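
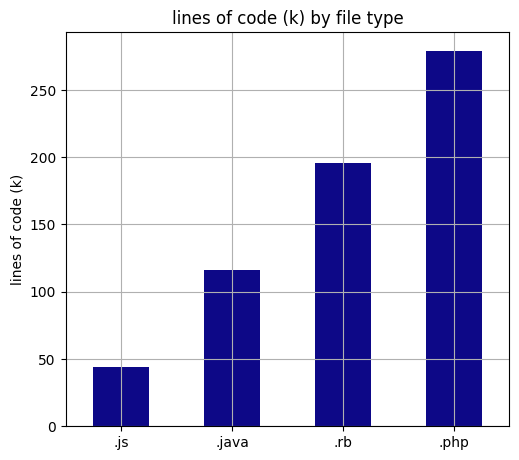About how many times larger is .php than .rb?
≈ 1.38×

.php ≈ 275, .rb ≈ 200; 275/200 ≈ 1.38.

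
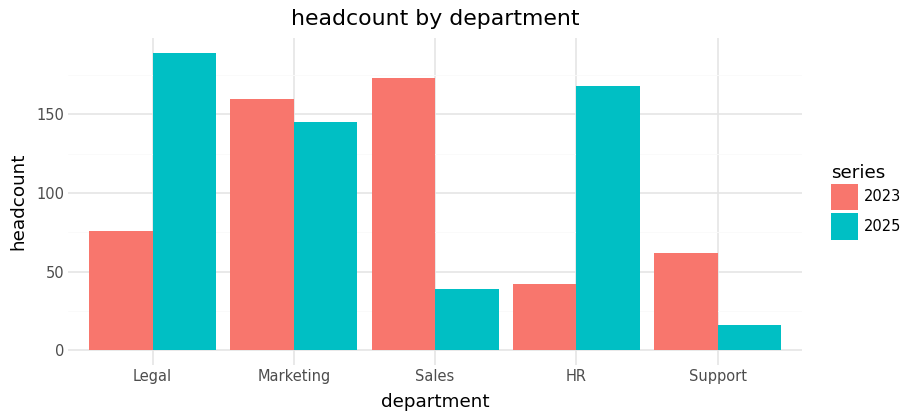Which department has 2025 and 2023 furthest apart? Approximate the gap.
Sales, ≈ 140

Sales: 2025 ≈ 40, 2023 ≈ 180 → gap ≈ 140. Next-largest (HR) is only ≈ 120.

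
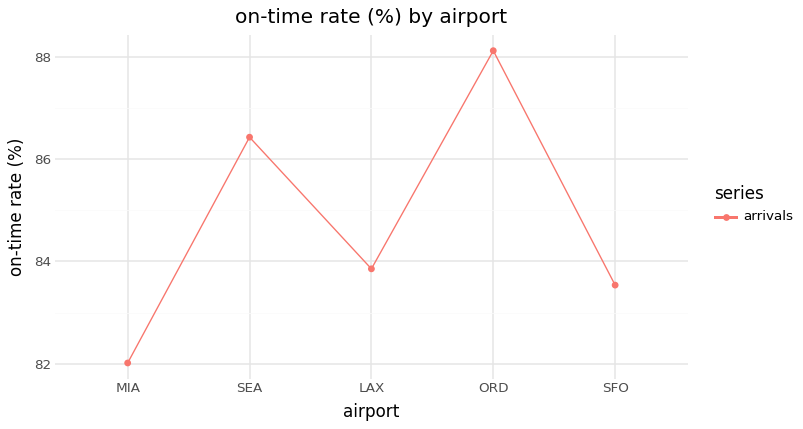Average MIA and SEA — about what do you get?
(82 + 86) / 2 ≈ 84.

≈ 84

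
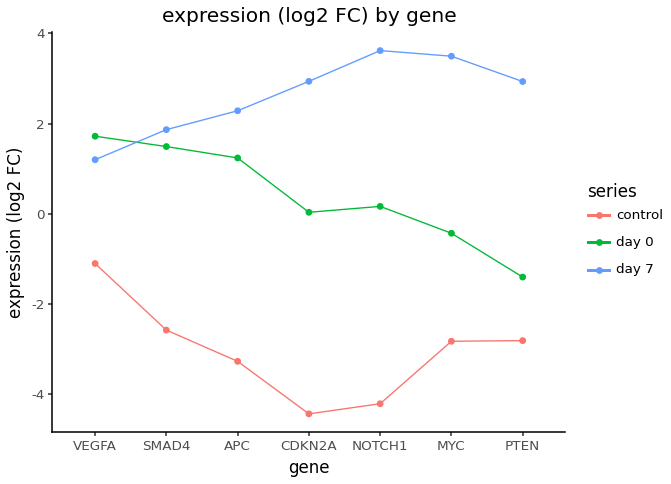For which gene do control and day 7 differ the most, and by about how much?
NOTCH1, ≈ 8 log2 FC

NOTCH1: control ≈ -4, day 7 ≈ 4 → gap ≈ 8. Next-largest (CDKN2A) is only ≈ 7.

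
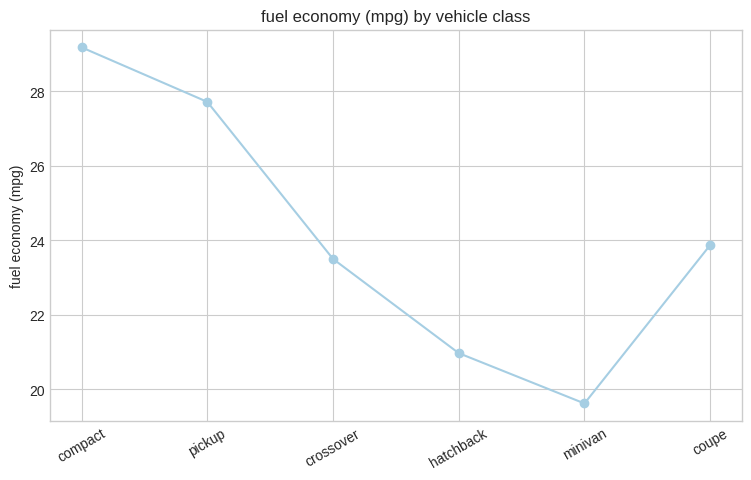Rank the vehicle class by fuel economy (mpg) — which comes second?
pickup

Top 3: compact ≈ 29, pickup ≈ 28, coupe ≈ 24.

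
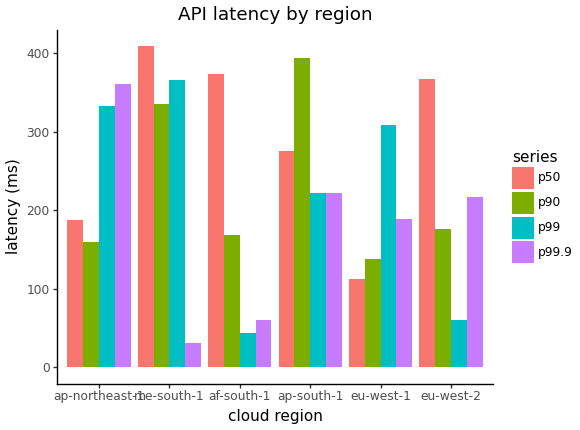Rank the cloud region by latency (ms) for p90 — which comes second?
Top 3 for p90: ap-south-1 ≈ 400, me-south-1 ≈ 350, eu-west-2 ≈ 200.

me-south-1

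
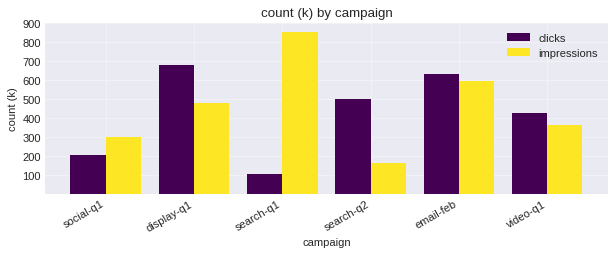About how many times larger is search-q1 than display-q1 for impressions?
search-q1 ≈ 800, display-q1 ≈ 500; 800/500 ≈ 1.6.

≈ 1.6×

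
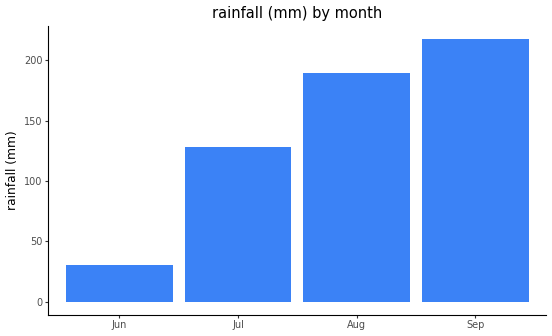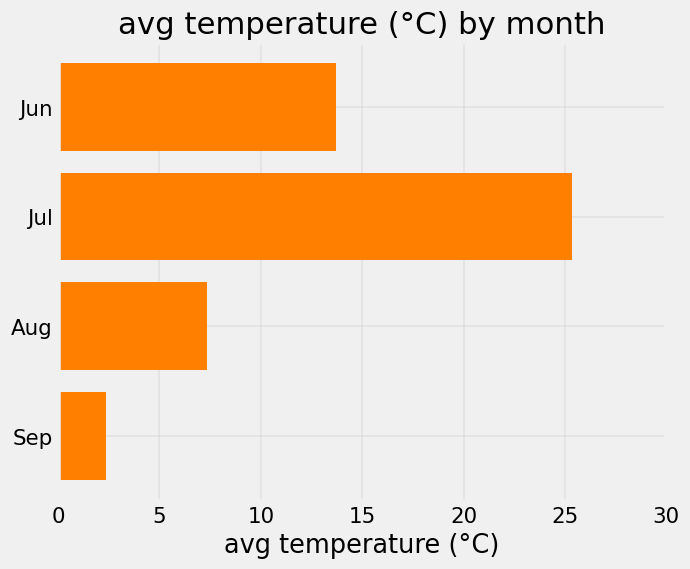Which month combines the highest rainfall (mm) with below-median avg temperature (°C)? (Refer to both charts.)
Chart 2 median avg temperature (°C) ≈ 10; below-median months: Aug, Sep. Among those, Sep has the highest rainfall (mm) (≈ 220).

Sep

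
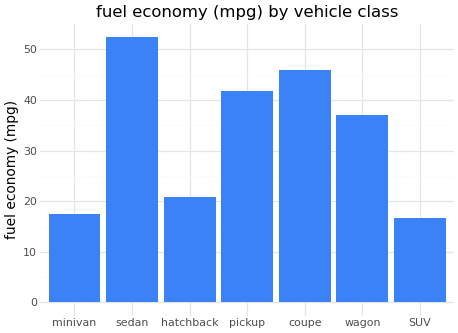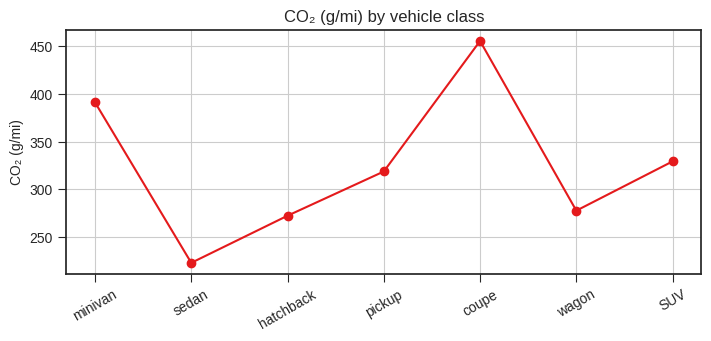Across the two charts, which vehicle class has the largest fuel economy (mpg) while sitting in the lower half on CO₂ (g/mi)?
sedan

Chart 2 median CO₂ (g/mi) ≈ 300; below-median vehicle classes: sedan, hatchback, wagon. Among those, sedan has the highest fuel economy (mpg) (≈ 50).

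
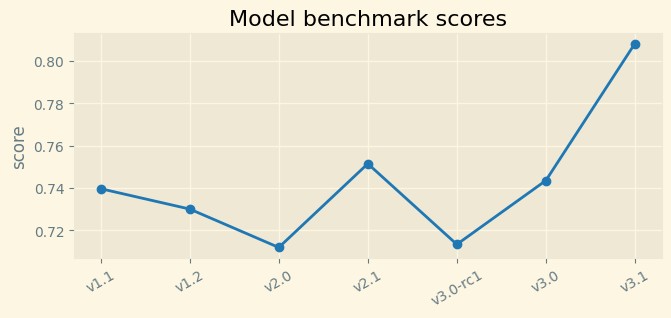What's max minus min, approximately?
≈ 0.10

Max v3.1 ≈ 0.81, min v2.0 ≈ 0.71; range ≈ 0.10.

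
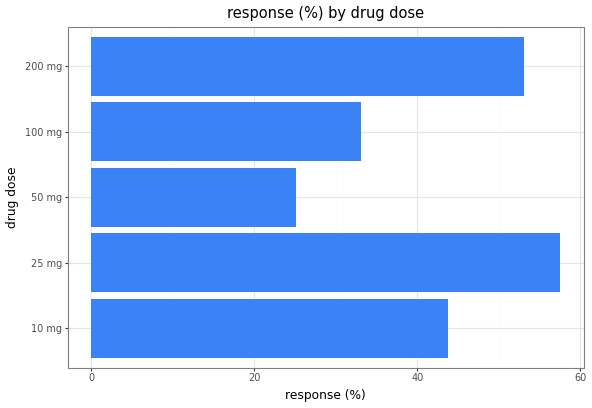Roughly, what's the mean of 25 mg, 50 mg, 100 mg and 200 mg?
(60 + 25 + 35 + 55) / 4 ≈ 44.

≈ 44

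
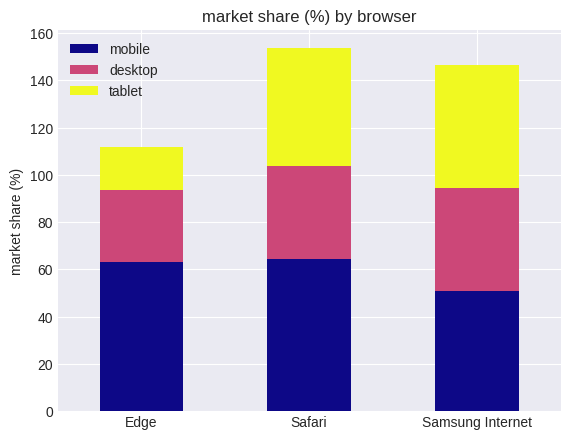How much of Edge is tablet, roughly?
tablet top ≈ 120, bottom ≈ 100; segment ≈ 20.

≈ 20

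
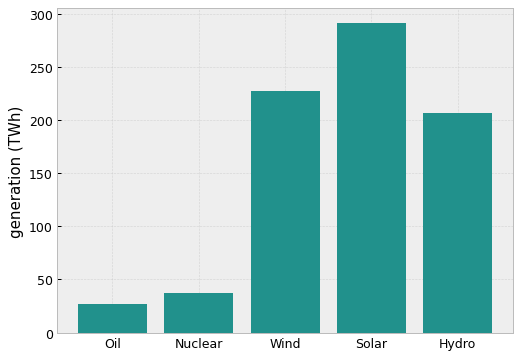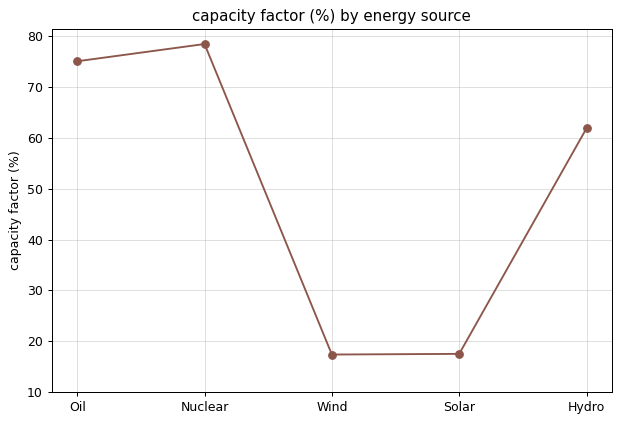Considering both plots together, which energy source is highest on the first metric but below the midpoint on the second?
Chart 2 median capacity factor (%) ≈ 60; below-median energy sources: Wind, Solar. Among those, Solar has the highest generation (TWh) (≈ 300).

Solar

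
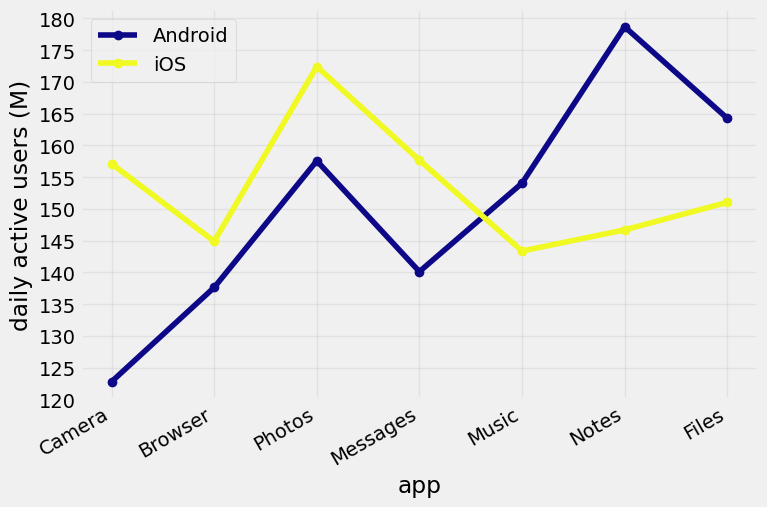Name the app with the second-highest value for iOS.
Messages

Top 3 for iOS: Photos ≈ 170, Messages ≈ 160, Camera ≈ 155.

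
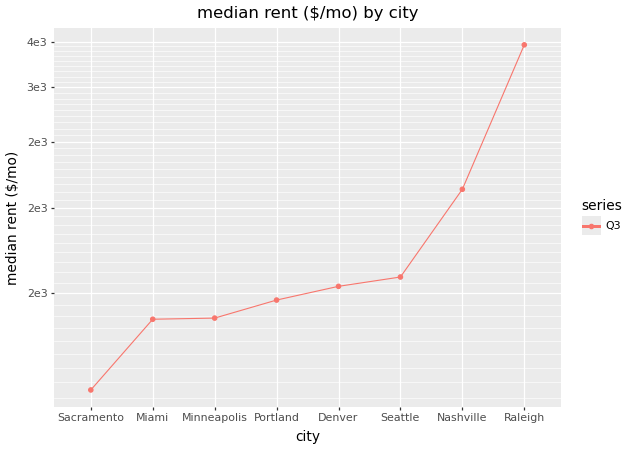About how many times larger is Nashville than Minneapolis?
Nashville ≈ 2200, Minneapolis ≈ 1400; 2200/1400 ≈ 1.57.

≈ 1.57×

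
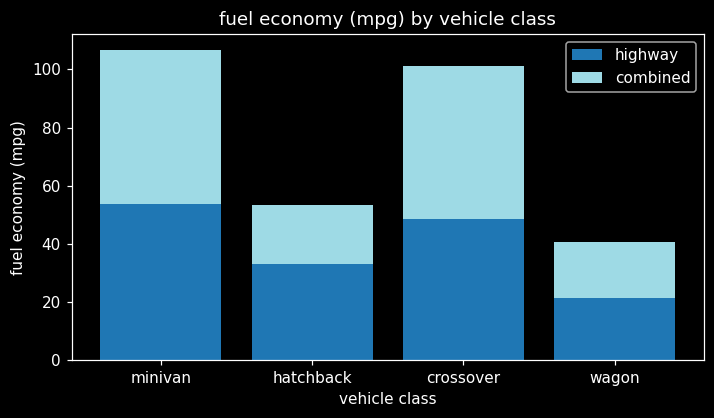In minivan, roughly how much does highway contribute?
highway top ≈ 50, bottom ≈ 0; segment ≈ 50.

≈ 50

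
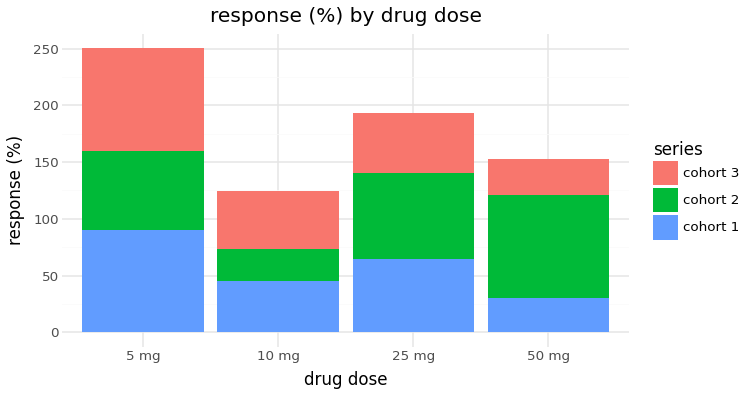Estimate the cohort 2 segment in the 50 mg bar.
≈ 100

cohort 2 top ≈ 125, bottom ≈ 25; segment ≈ 100.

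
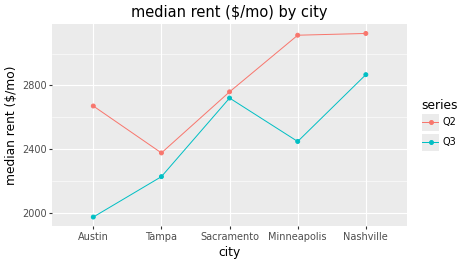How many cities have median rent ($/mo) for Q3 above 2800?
1

Above 2800: Nashville.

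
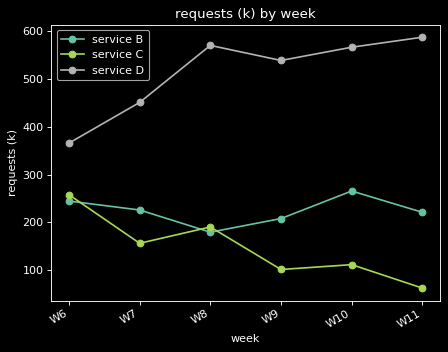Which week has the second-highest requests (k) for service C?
W8

Top 3 for service C: W6 ≈ 250, W8 ≈ 200, W7 ≈ 150.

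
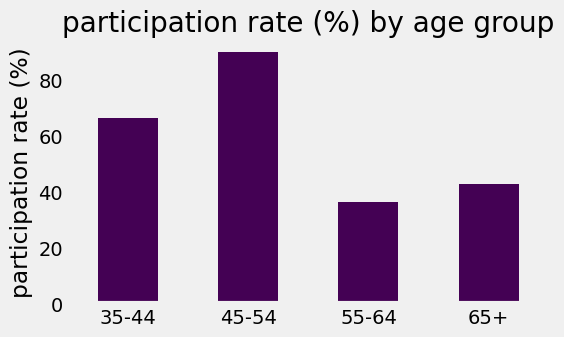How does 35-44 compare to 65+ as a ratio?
35-44 ≈ 70, 65+ ≈ 40; 70/40 ≈ 1.75.

≈ 1.75×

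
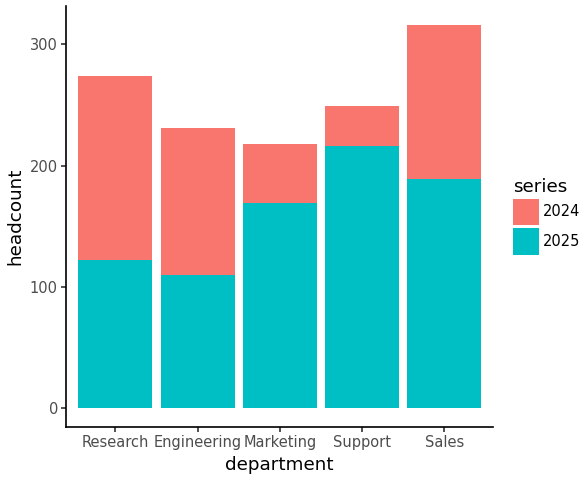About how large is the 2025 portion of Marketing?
≈ 150

2025 top ≈ 150, bottom ≈ 0; segment ≈ 150.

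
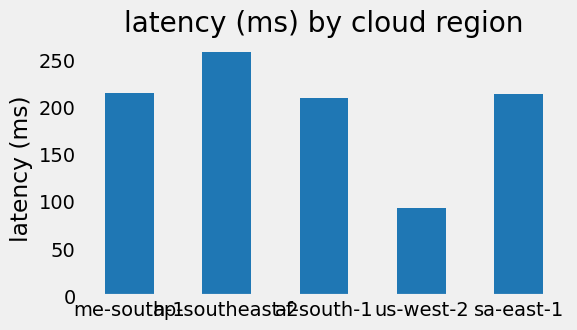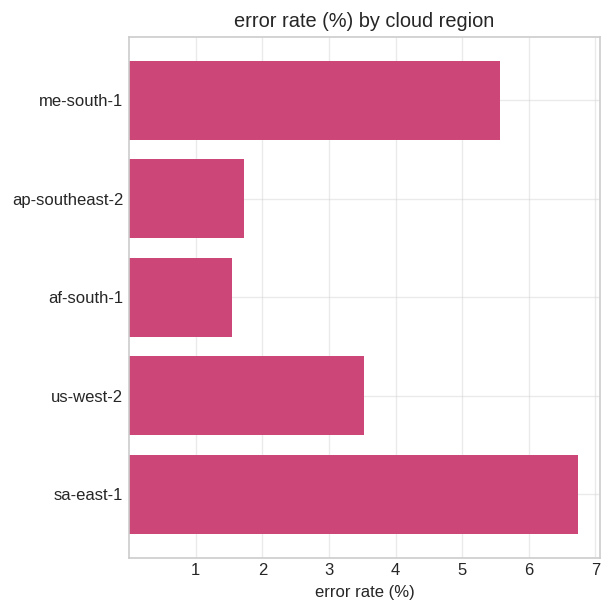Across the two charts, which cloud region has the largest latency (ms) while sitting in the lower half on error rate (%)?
ap-southeast-2

Chart 2 median error rate (%) ≈ 4; below-median cloud regions: ap-southeast-2, af-south-1. Among those, ap-southeast-2 has the highest latency (ms) (≈ 250).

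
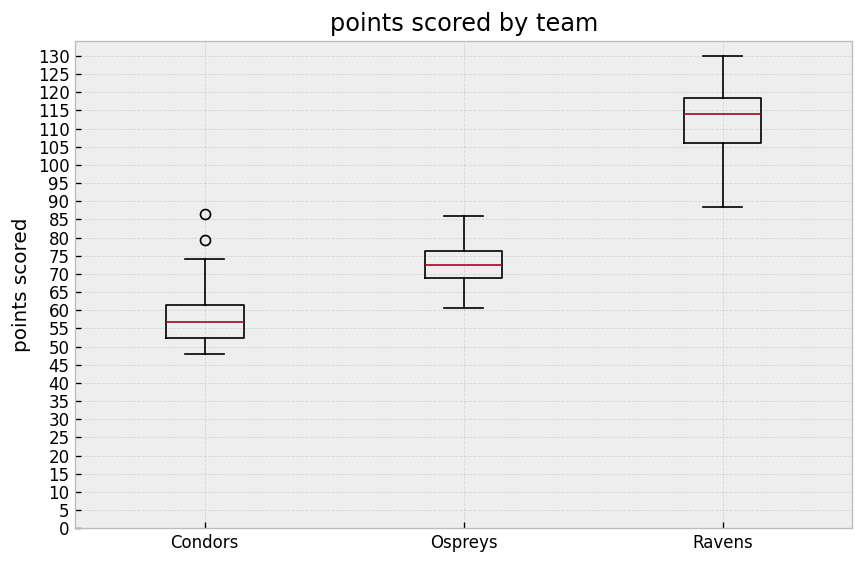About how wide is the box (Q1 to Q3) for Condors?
≈ 10

Q3 ≈ 60, Q1 ≈ 50; IQR ≈ 10.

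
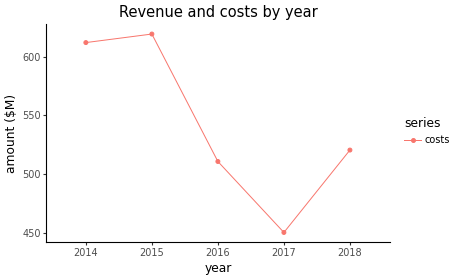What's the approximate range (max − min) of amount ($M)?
≈ 160

Max 2015 ≈ 620, min 2017 ≈ 460; range ≈ 160.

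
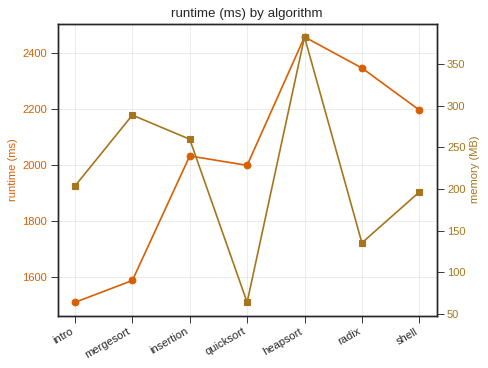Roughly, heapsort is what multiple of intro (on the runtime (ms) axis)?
heapsort ≈ 2500, intro ≈ 1500; 2500/1500 ≈ 1.67.

≈ 1.67×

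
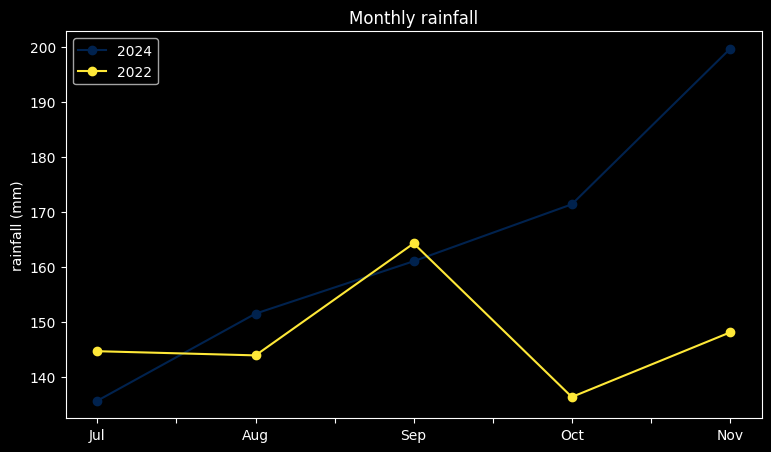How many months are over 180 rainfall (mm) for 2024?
1

Above 180: Nov.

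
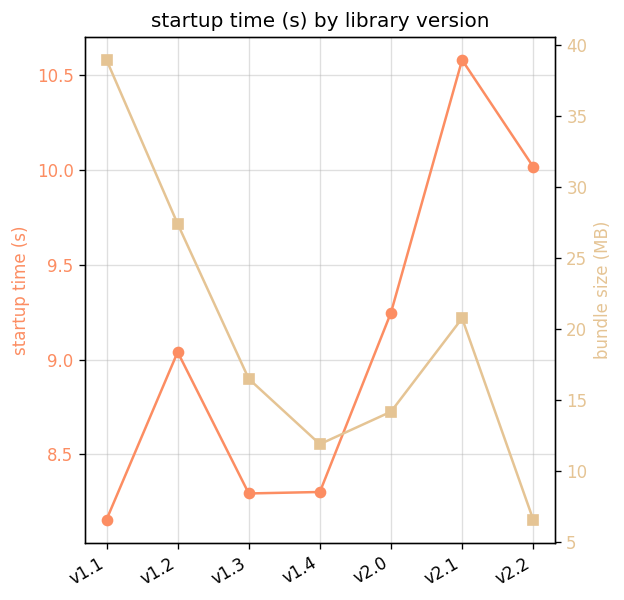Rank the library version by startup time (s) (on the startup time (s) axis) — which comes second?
v2.2

Top 3 (on the startup time (s) axis): v2.1 ≈ 10.5, v2.2 ≈ 10.0, v2.0 ≈ 9.0.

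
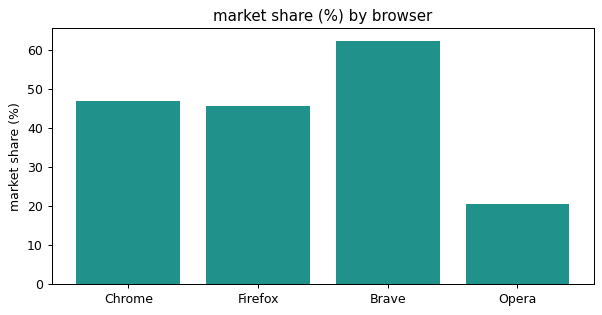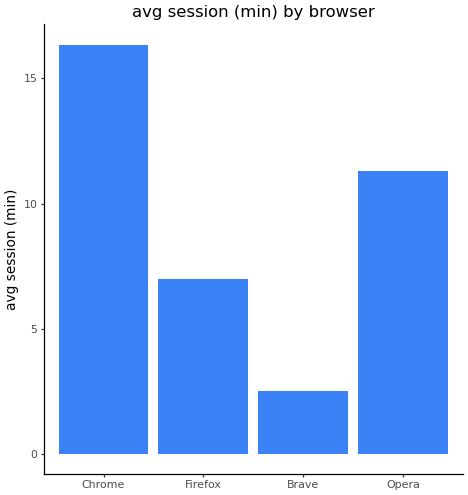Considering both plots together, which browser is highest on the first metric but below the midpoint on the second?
Chart 2 median avg session (min) ≈ 10; below-median browsers: Firefox, Brave. Among those, Brave has the highest market share (%) (≈ 60).

Brave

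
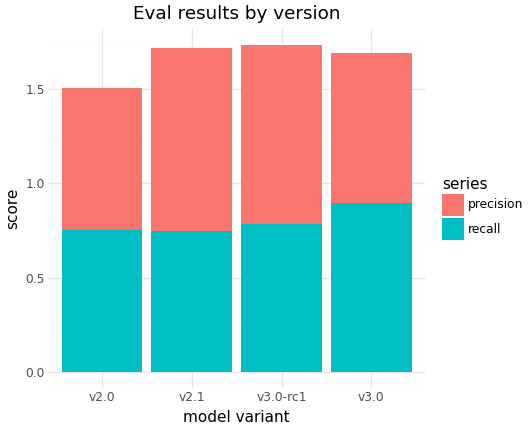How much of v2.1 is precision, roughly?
precision top ≈ 1.8, bottom ≈ 0.8; segment ≈ 1.0.

≈ 1.0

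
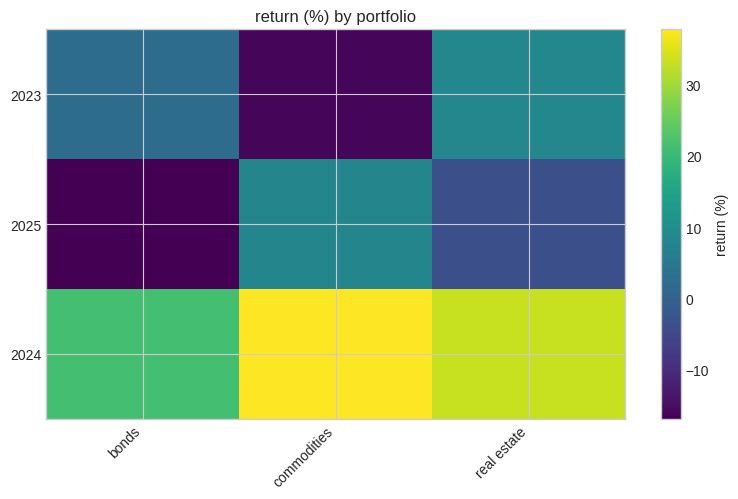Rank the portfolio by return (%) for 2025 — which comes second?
real estate

Top 3 for 2025: commodities ≈ 10, real estate ≈ -5, bonds ≈ -15.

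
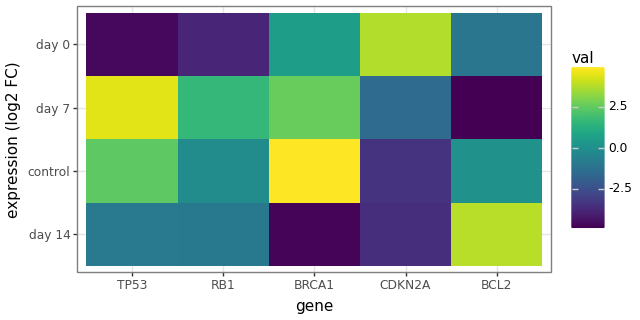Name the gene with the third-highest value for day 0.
Top 4 for day 0: CDKN2A ≈ 4, BRCA1 ≈ 1, BCL2 ≈ -1, RB1 ≈ -4.

BCL2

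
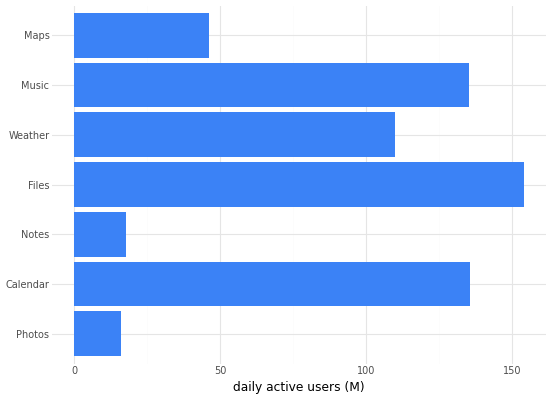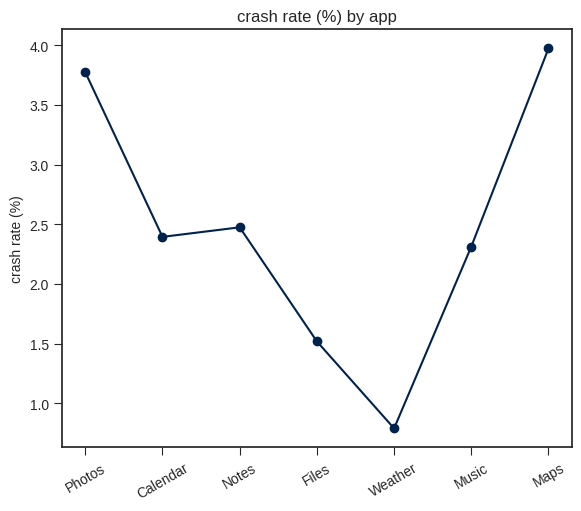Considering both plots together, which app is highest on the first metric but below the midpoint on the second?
Files

Chart 2 median crash rate (%) ≈ 2.5; below-median apps: Files, Weather, Music. Among those, Files has the highest daily active users (M) (≈ 160).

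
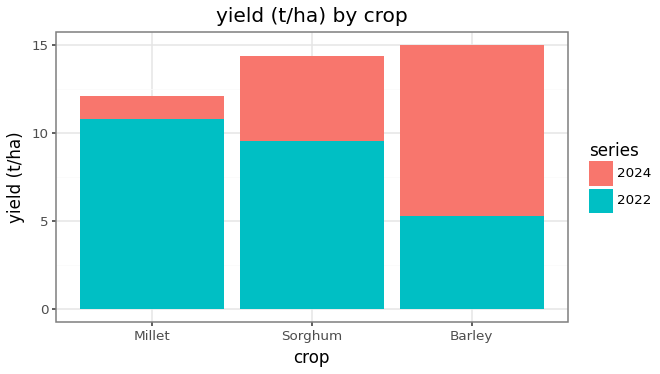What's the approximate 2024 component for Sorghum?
2024 top ≈ 14, bottom ≈ 10; segment ≈ 4.

≈ 4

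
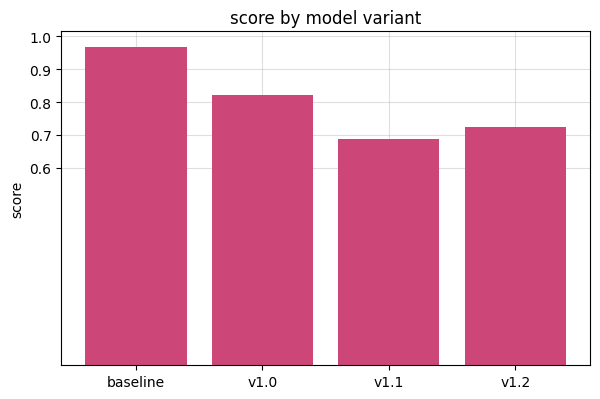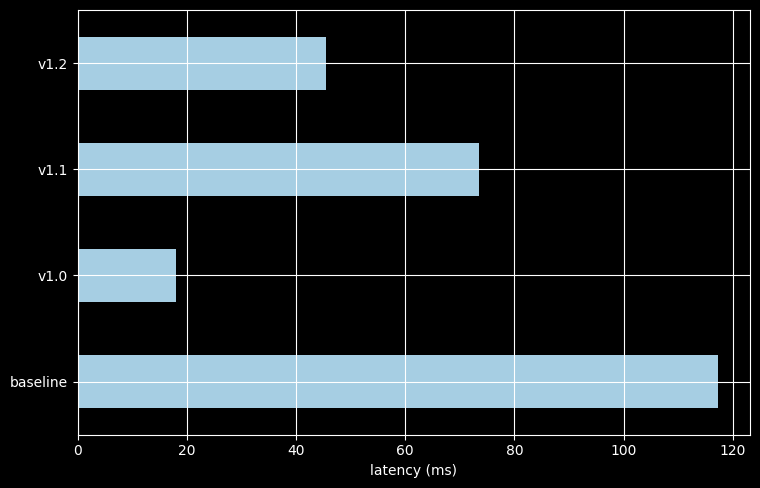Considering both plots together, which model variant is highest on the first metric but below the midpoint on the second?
Chart 2 median latency (ms) ≈ 60; below-median model variants: v1.0, v1.2. Among those, v1.0 has the highest score (≈ 0.8).

v1.0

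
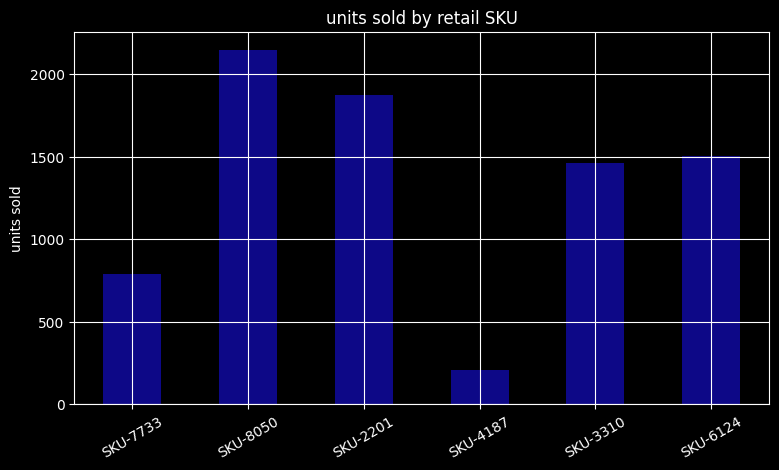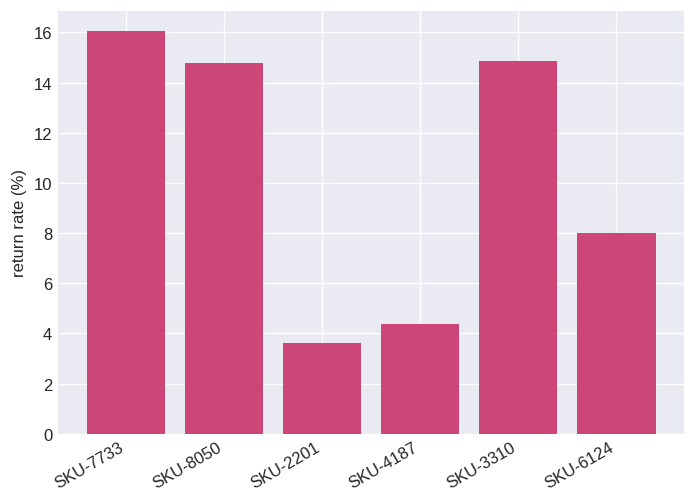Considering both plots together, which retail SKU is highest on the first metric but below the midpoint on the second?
SKU-2201

Chart 2 median return rate (%) ≈ 12; below-median retail SKUs: SKU-2201, SKU-4187, SKU-6124. Among those, SKU-2201 has the highest units sold (≈ 1800).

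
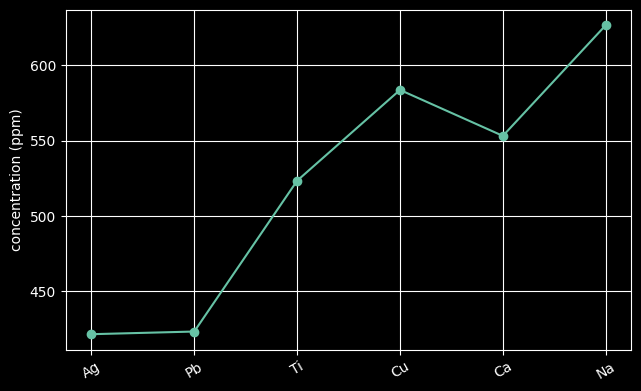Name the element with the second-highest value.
Top 3: Na ≈ 620, Cu ≈ 580, Ca ≈ 560.

Cu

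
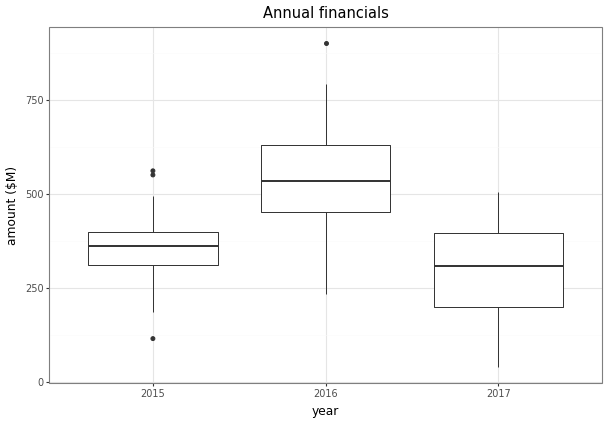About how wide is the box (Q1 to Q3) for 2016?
Q3 ≈ 640, Q1 ≈ 460; IQR ≈ 180.

≈ 180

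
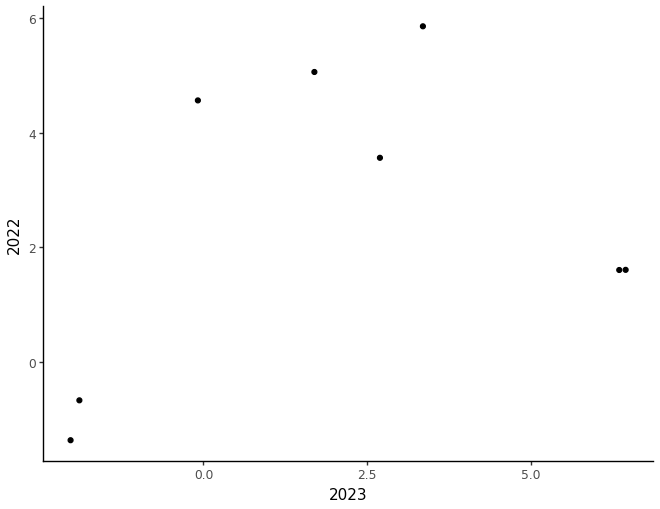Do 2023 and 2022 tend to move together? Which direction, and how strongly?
positive, weak

Points are positively correlated; weak (|r| ≈ 0.3).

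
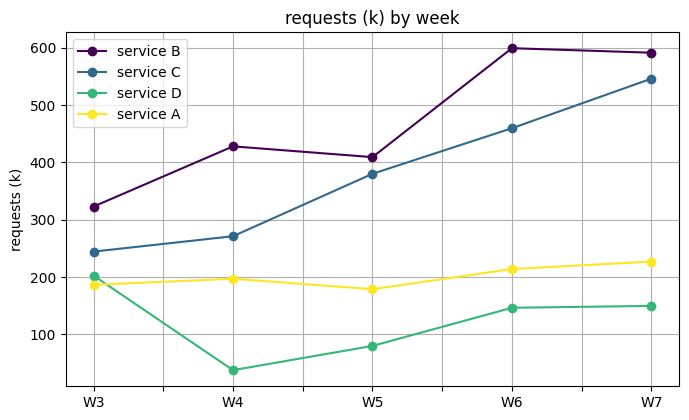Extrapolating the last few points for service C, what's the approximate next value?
Last three: 400, 450, 550 → slope ≈ 75/step → next ≈ 625.

≈ 625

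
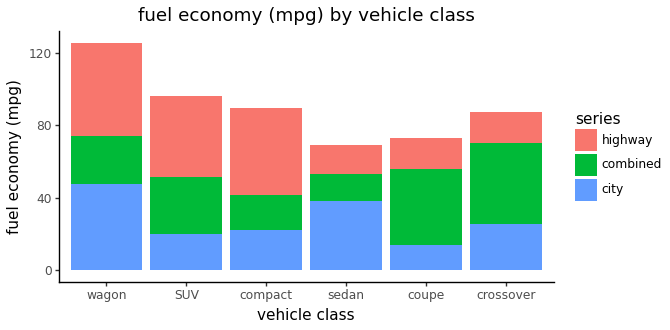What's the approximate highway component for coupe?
highway top ≈ 80, bottom ≈ 60; segment ≈ 20.

≈ 20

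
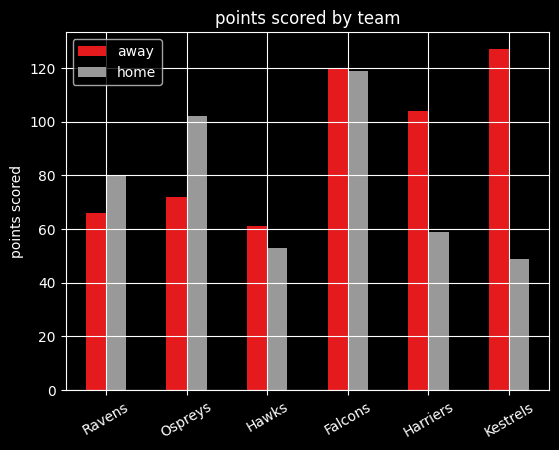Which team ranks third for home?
Top 4 for home: Falcons ≈ 120, Ospreys ≈ 100, Ravens ≈ 80, Harriers ≈ 60.

Ravens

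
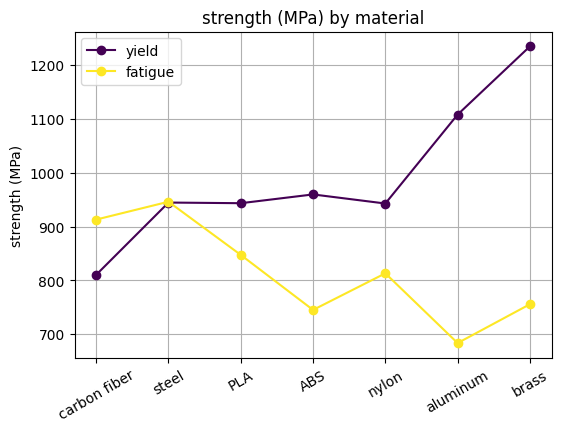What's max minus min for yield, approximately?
≈ 450

Max brass ≈ 1250, min carbon fiber ≈ 800; range ≈ 450.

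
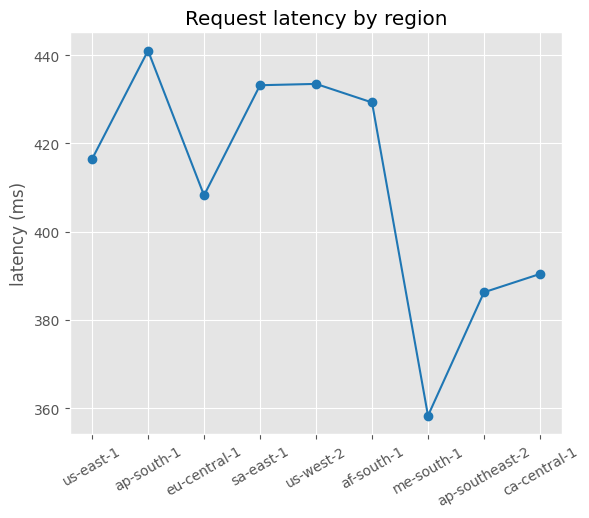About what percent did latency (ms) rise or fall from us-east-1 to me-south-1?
us-east-1 ≈ 420, me-south-1 ≈ 360; (360 − 420) / 420 ≈ -14.3%.

≈ -14.3%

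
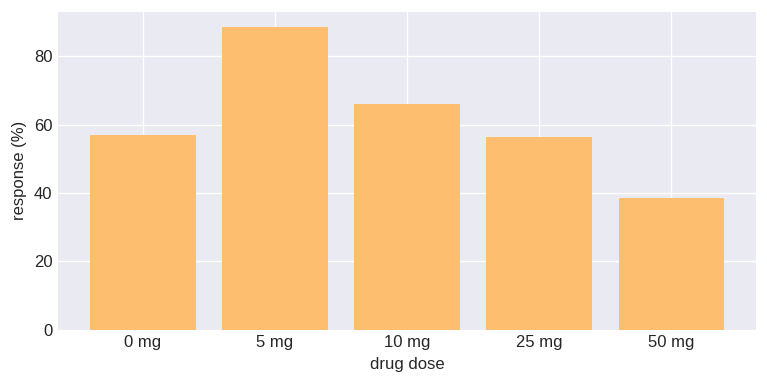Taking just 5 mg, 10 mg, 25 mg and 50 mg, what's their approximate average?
≈ 65

(90 + 70 + 60 + 40) / 4 ≈ 65.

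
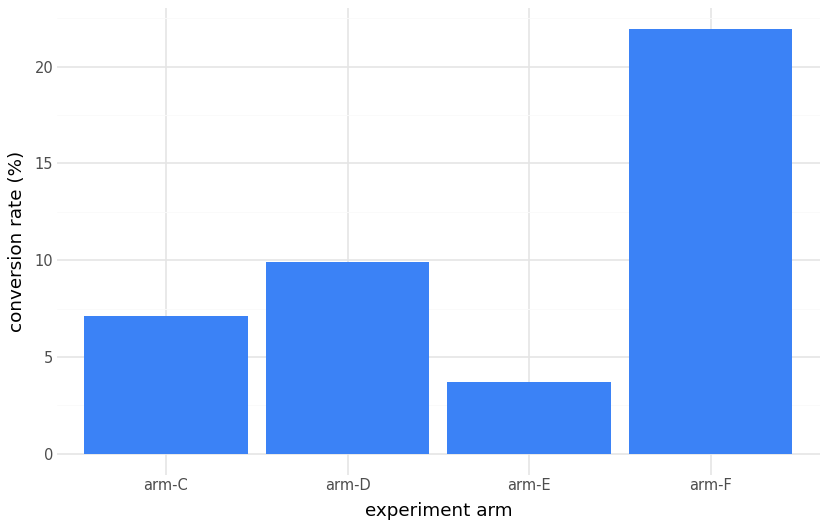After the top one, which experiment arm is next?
Top 3: arm-F ≈ 22, arm-D ≈ 10, arm-C ≈ 8.

arm-D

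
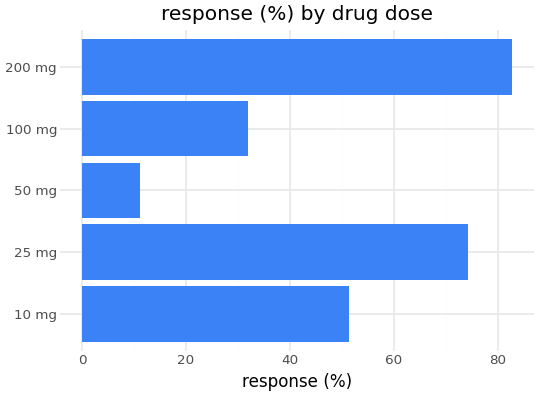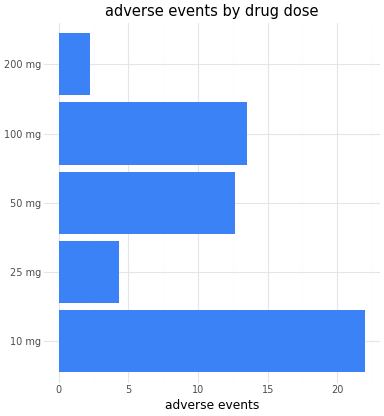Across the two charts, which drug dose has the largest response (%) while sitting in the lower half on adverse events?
200 mg

Chart 2 median adverse events ≈ 15; below-median drug doses: 25 mg, 200 mg. Among those, 200 mg has the highest response (%) (≈ 80).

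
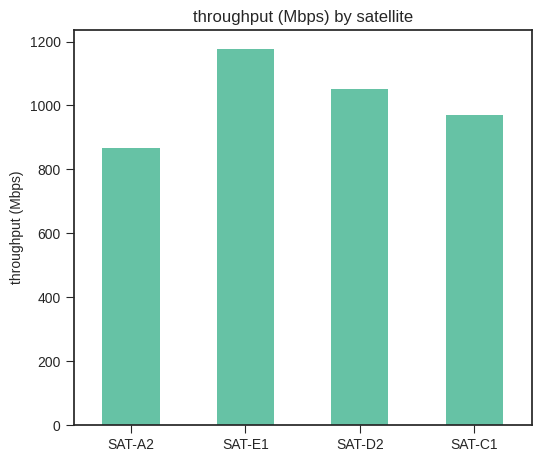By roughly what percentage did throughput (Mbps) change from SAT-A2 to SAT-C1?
≈ +11.1%

SAT-A2 ≈ 900, SAT-C1 ≈ 1000; (1000 − 900) / 900 ≈ +11.1%.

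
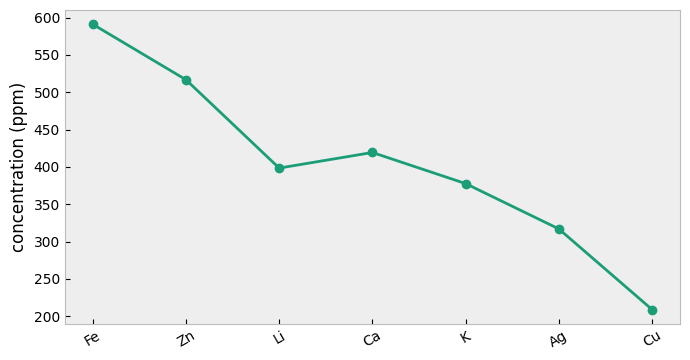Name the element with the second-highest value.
Zn

Top 3: Fe ≈ 600, Zn ≈ 500, Ca ≈ 400.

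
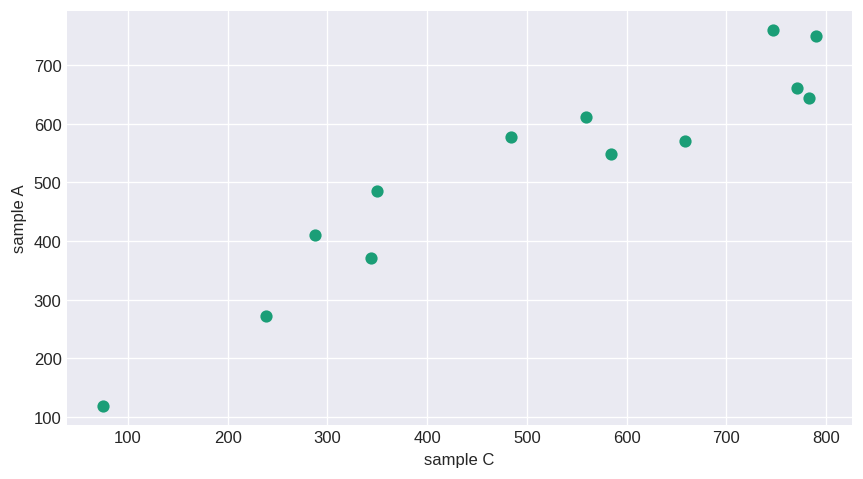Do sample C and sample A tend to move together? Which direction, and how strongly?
positive, strong

Points are positively correlated; strong (|r| ≈ 0.9).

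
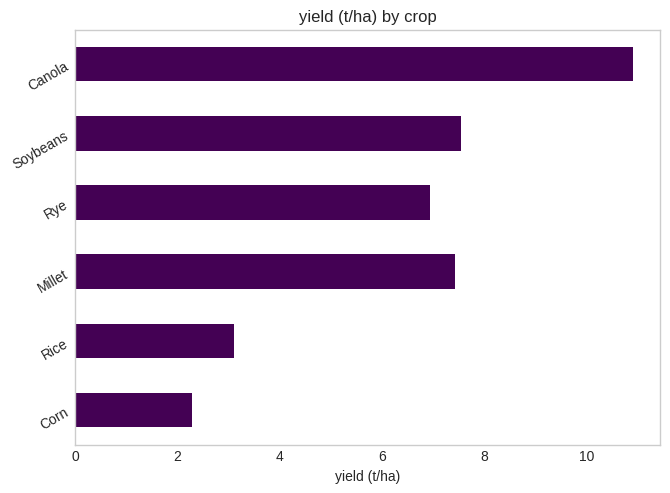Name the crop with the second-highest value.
Soybeans

Top 3: Canola ≈ 11, Soybeans ≈ 8, Millet ≈ 7.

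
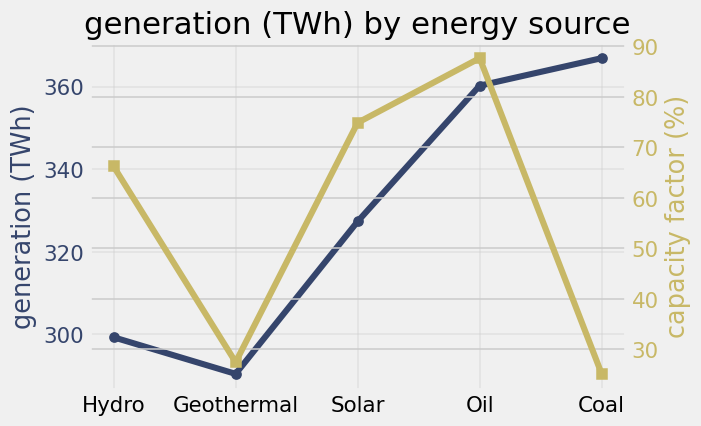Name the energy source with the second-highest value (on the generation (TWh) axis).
Top 3 (on the generation (TWh) axis): Coal ≈ 370, Oil ≈ 360, Solar ≈ 330.

Oil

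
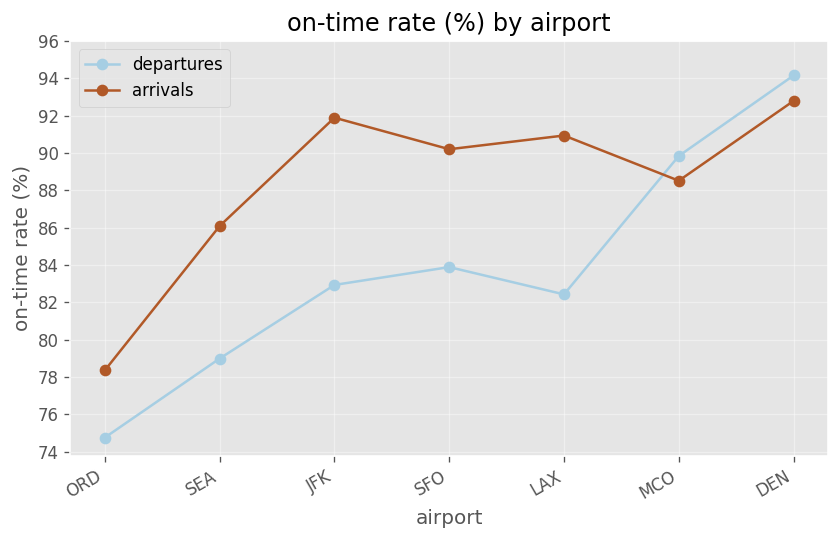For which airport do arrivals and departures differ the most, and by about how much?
JFK, ≈ 10 %

JFK: arrivals ≈ 92, departures ≈ 82 → gap ≈ 10. Next-largest (LAX) is only ≈ 8.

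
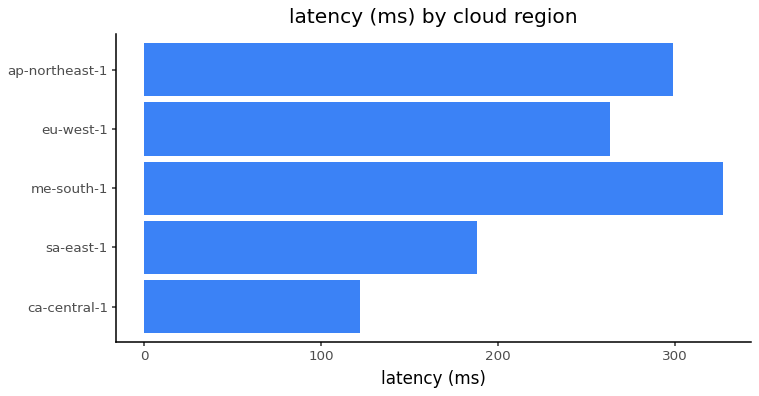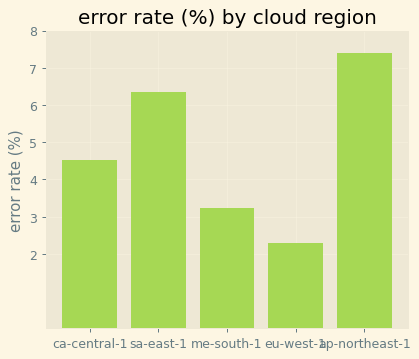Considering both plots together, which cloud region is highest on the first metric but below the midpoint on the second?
me-south-1

Chart 2 median error rate (%) ≈ 5; below-median cloud regions: me-south-1, eu-west-1. Among those, me-south-1 has the highest latency (ms) (≈ 350).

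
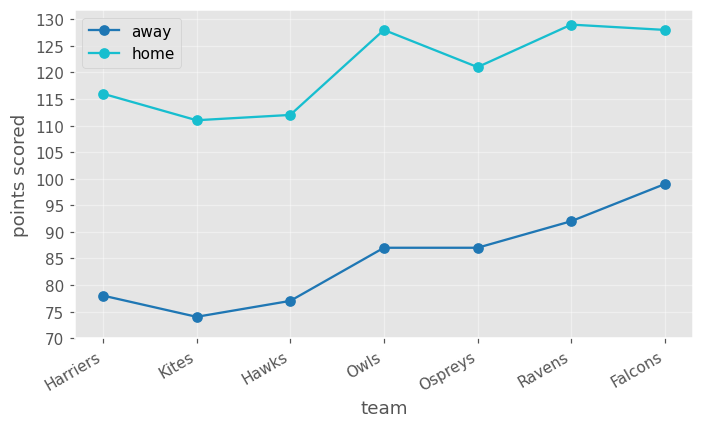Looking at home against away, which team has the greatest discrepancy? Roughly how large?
Owls, ≈ 45

Owls: home ≈ 130, away ≈ 85 → gap ≈ 45. Next-largest (Harriers) is only ≈ 35.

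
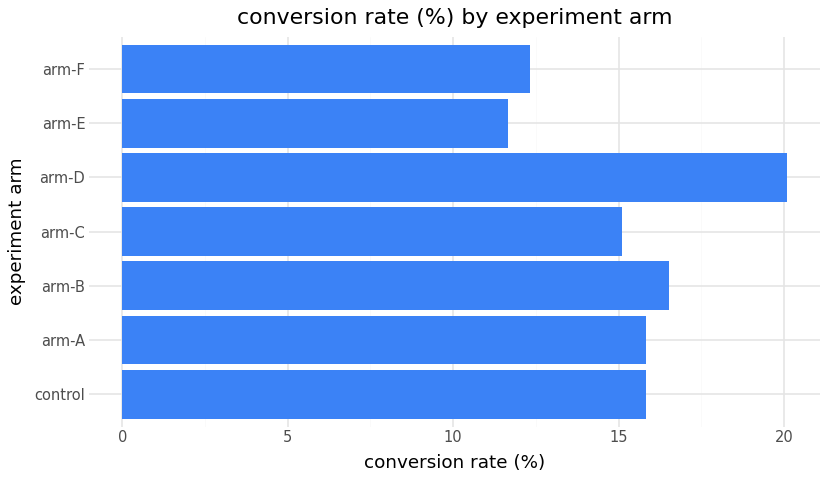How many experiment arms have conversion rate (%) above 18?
1

Above 18: arm-D.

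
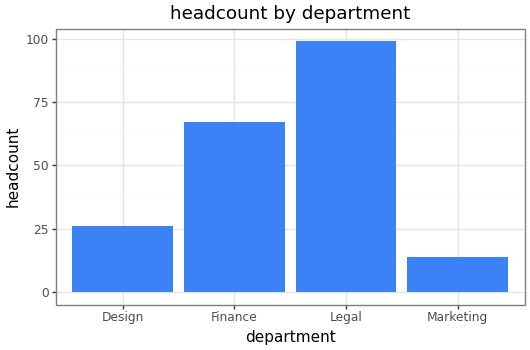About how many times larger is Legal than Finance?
≈ 1.43×

Legal ≈ 100, Finance ≈ 70; 100/70 ≈ 1.43.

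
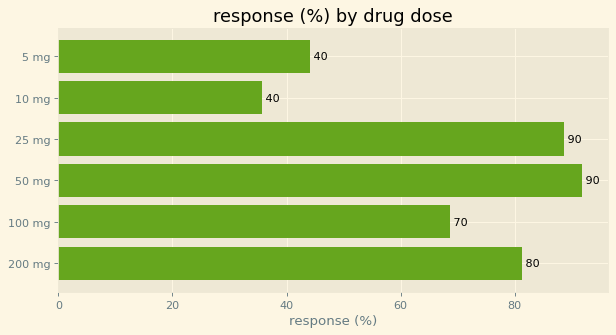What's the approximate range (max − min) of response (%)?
Max 50 mg ≈ 90, min 10 mg ≈ 40; range ≈ 50.

≈ 50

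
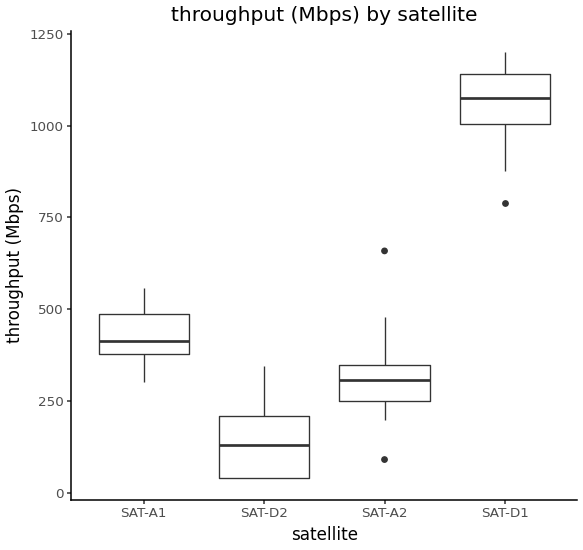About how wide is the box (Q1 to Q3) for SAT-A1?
≈ 100

Q3 ≈ 500, Q1 ≈ 400; IQR ≈ 100.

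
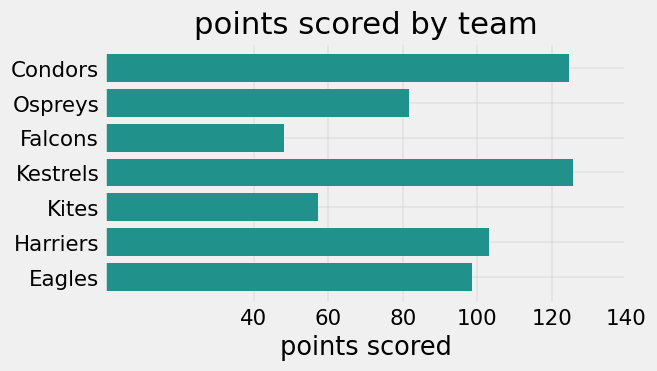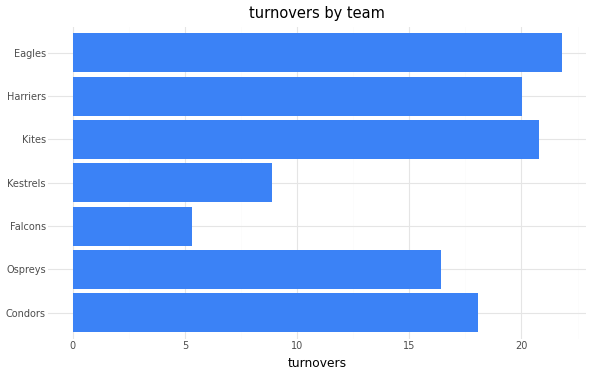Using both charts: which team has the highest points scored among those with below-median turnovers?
Chart 2 median turnovers ≈ 18; below-median teams: Ospreys, Falcons, Kestrels. Among those, Kestrels has the highest points scored (≈ 120).

Kestrels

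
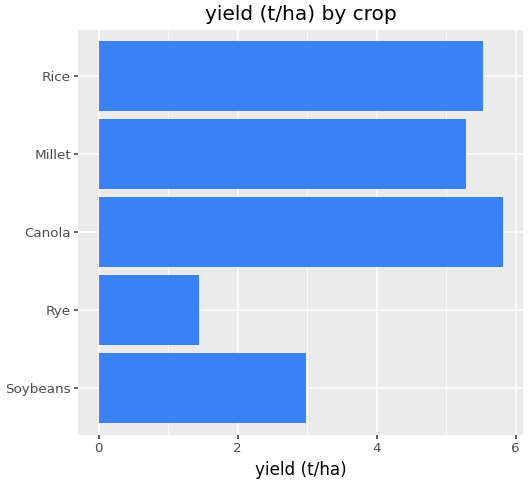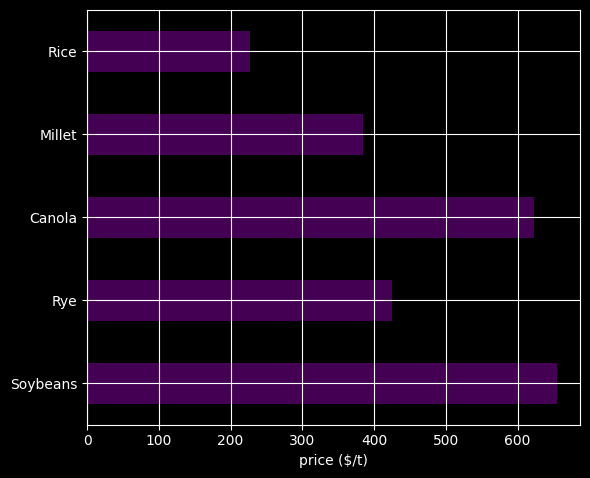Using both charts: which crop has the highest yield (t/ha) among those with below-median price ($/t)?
Chart 2 median price ($/t) ≈ 400; below-median crops: Millet, Rice. Among those, Rice has the highest yield (t/ha) (≈ 6).

Rice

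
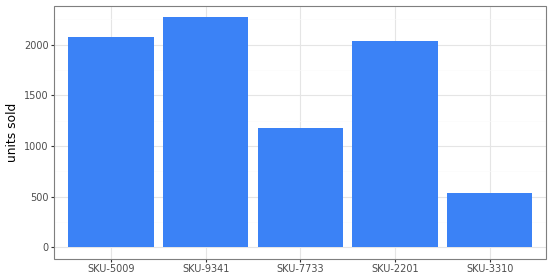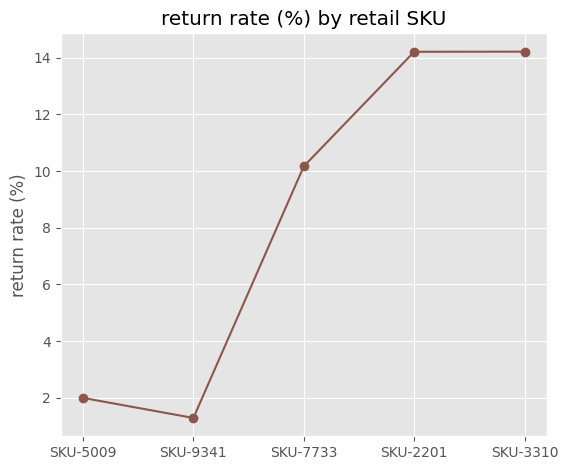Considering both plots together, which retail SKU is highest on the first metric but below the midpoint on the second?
SKU-9341

Chart 2 median return rate (%) ≈ 10; below-median retail SKUs: SKU-5009, SKU-9341. Among those, SKU-9341 has the highest units sold (≈ 2500).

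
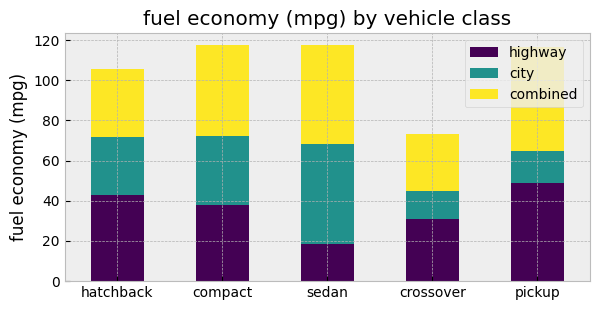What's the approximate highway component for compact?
highway top ≈ 40, bottom ≈ 0; segment ≈ 40.

≈ 40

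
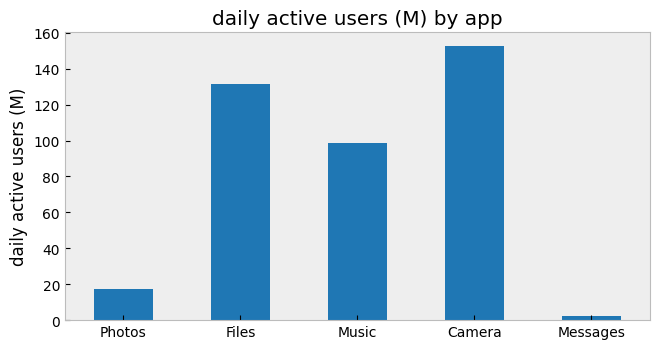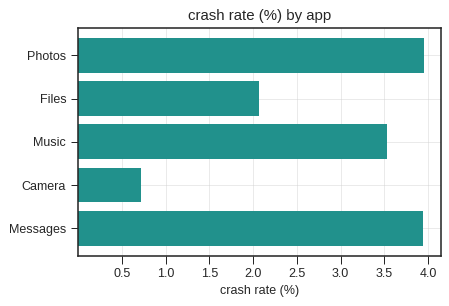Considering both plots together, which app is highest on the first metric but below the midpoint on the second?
Chart 2 median crash rate (%) ≈ 3.5; below-median apps: Files, Camera. Among those, Camera has the highest daily active users (M) (≈ 160).

Camera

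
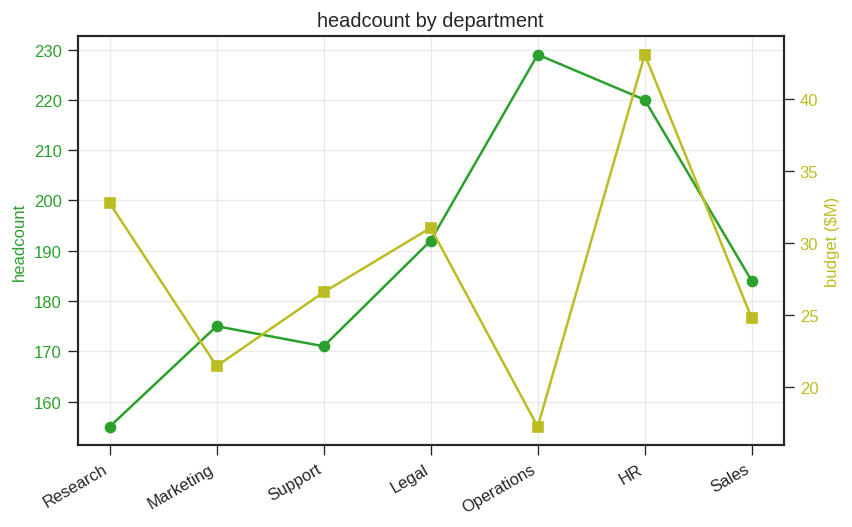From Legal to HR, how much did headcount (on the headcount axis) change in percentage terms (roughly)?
≈ +15.8%

Legal ≈ 190, HR ≈ 220; (220 − 190) / 190 ≈ +15.8%.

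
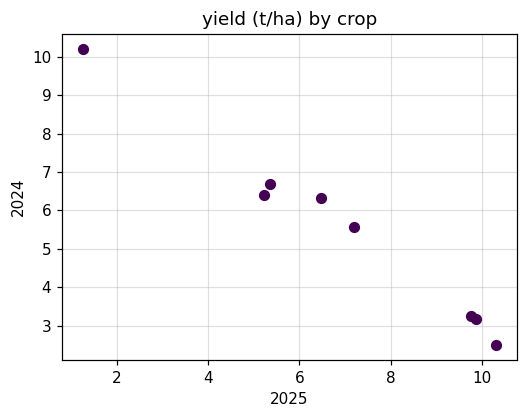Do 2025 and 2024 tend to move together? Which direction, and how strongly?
Points are negatively correlated; strong (|r| ≈ 1.0).

negative, strong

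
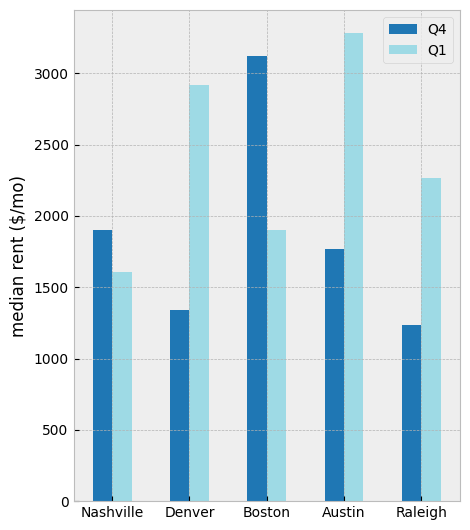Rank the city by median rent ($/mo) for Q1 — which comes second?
Top 3 for Q1: Austin ≈ 3500, Denver ≈ 3000, Raleigh ≈ 2500.

Denver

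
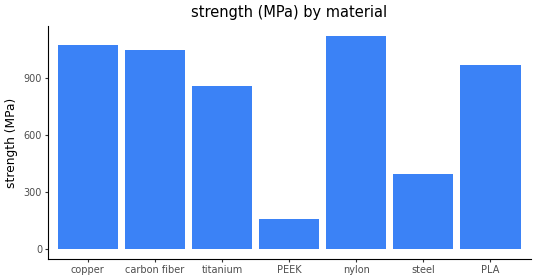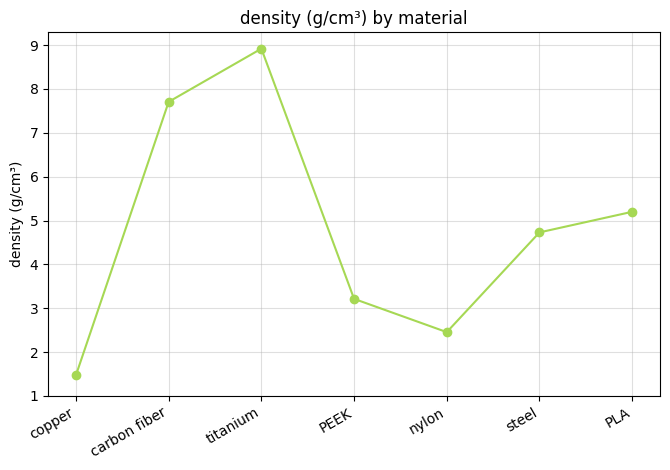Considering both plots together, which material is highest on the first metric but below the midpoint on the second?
Chart 2 median density (g/cm³) ≈ 5; below-median materials: copper, PEEK, nylon. Among those, nylon has the highest strength (MPa) (≈ 1200).

nylon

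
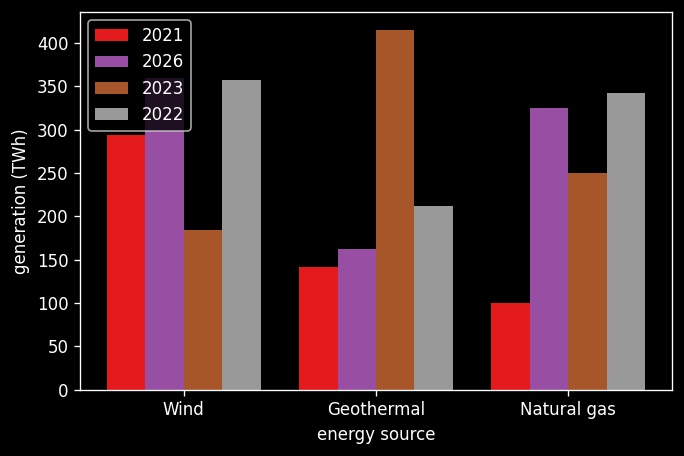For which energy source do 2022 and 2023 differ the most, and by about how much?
Geothermal: 2022 ≈ 200, 2023 ≈ 400 → gap ≈ 200. Next-largest (Wind) is only ≈ 150.

Geothermal, ≈ 200 TWh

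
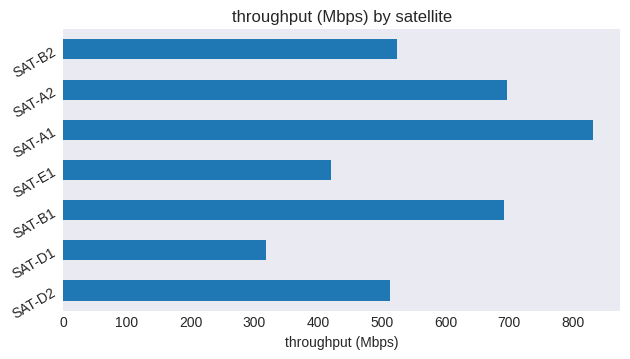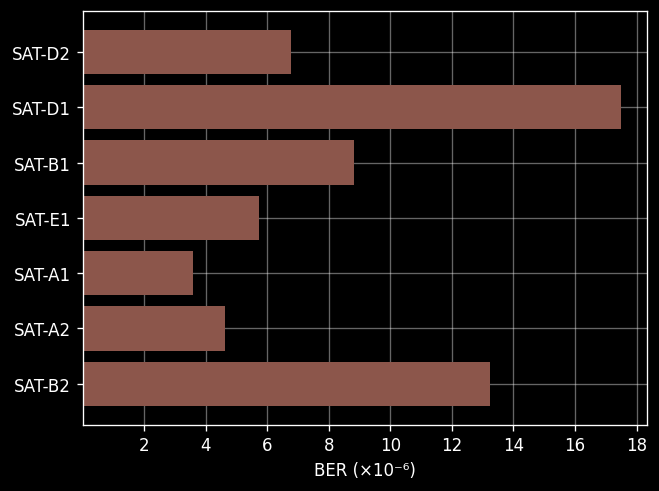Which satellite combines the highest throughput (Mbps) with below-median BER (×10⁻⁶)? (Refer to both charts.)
Chart 2 median BER (×10⁻⁶) ≈ 6; below-median satellites: SAT-E1, SAT-A1, SAT-A2. Among those, SAT-A1 has the highest throughput (Mbps) (≈ 800).

SAT-A1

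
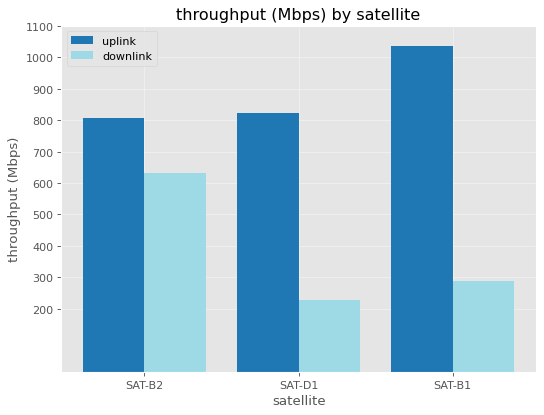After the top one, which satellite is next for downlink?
SAT-B1

Top 3 for downlink: SAT-B2 ≈ 600, SAT-B1 ≈ 300, SAT-D1 ≈ 200.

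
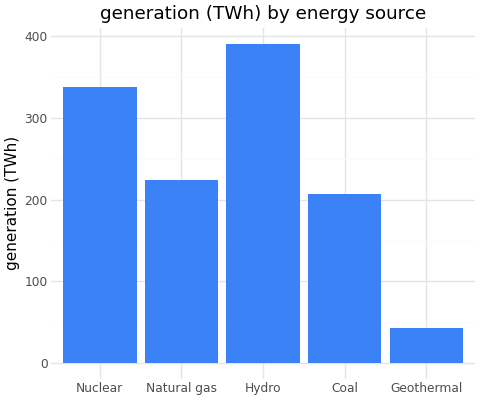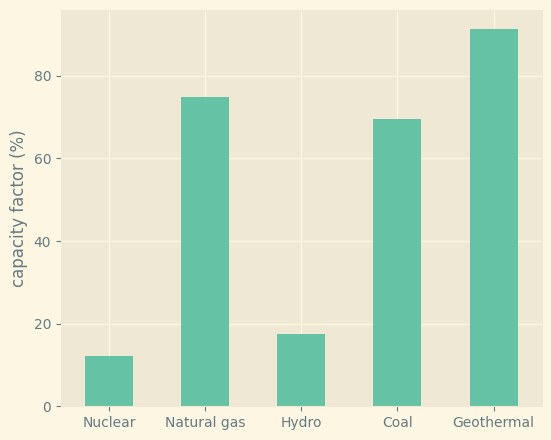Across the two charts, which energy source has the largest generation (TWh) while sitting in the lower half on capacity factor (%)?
Chart 2 median capacity factor (%) ≈ 70; below-median energy sources: Nuclear, Hydro. Among those, Hydro has the highest generation (TWh) (≈ 400).

Hydro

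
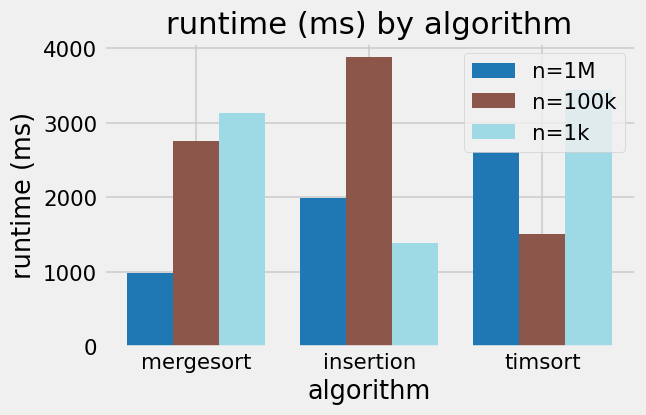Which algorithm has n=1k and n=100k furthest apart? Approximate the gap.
insertion, ≈ 2500 ms

insertion: n=1k ≈ 1500, n=100k ≈ 4000 → gap ≈ 2500. Next-largest (timsort) is only ≈ 2000.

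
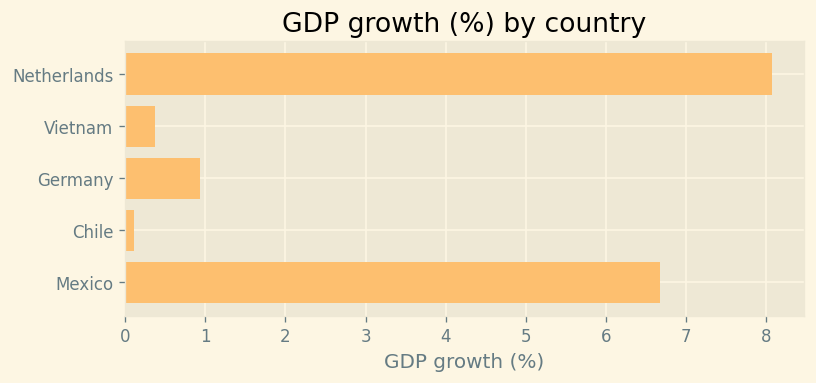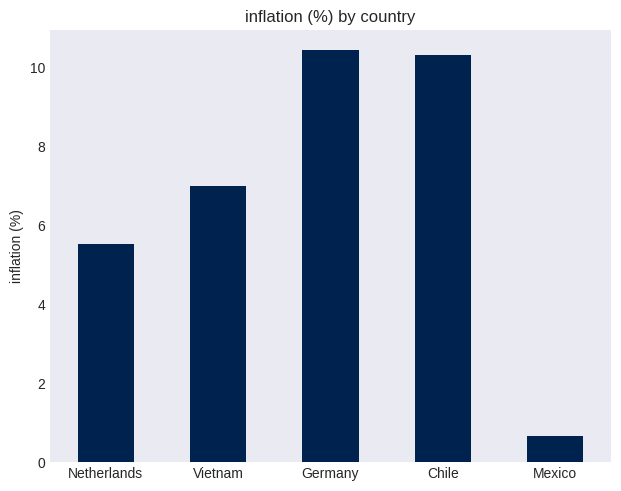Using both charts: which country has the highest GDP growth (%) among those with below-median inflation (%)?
Chart 2 median inflation (%) ≈ 7; below-median countries: Netherlands, Mexico. Among those, Netherlands has the highest GDP growth (%) (≈ 8).

Netherlands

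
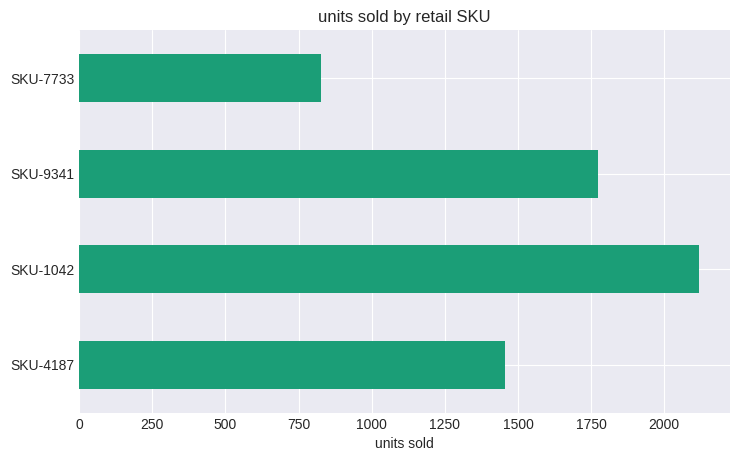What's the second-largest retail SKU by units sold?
Top 3: SKU-1042 ≈ 2200, SKU-9341 ≈ 1800, SKU-4187 ≈ 1400.

SKU-9341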